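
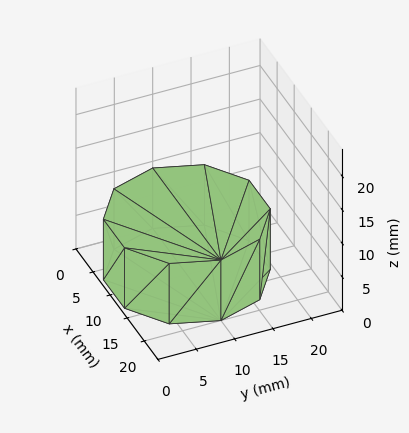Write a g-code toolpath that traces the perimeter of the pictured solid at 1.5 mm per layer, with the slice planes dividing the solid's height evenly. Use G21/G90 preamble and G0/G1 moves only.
Reading the render: the shape is a regular 10-sided prism (a cylinder approximated with 10 flat sides), circumscribed radius ≈ 10 mm, height ≈ 9 mm (dimensions read to the nearest mm from the axis ticks). For the g-code, the solid's height is divided into equal slices at the stated Δz and each level perimeter traced with G1 moves after a G0 lift.

; perimeter-only toolpath
G21 ; units = mm
G90 ; absolute positioning
G28 ; home
; layer 1
G0 Z1.5
G0 X20.0 Y10.0
G1 X18.1 Y15.9
G1 X13.1 Y19.5
G1 X6.9 Y19.5
G1 X1.9 Y15.9
G1 X0.0 Y10.0
G1 X1.9 Y4.1
G1 X6.9 Y0.5
G1 X13.1 Y0.5
G1 X18.1 Y4.1
G1 X20.0 Y10.0
; layer 2
G0 Z3.0
G0 X20.0 Y10.0
G1 X18.1 Y15.9
G1 X13.1 Y19.5
G1 X6.9 Y19.5
G1 X1.9 Y15.9
G1 X0.0 Y10.0
G1 X1.9 Y4.1
G1 X6.9 Y0.5
G1 X13.1 Y0.5
G1 X18.1 Y4.1
G1 X20.0 Y10.0
; layer 3
G0 Z4.5
G0 X20.0 Y10.0
G1 X18.1 Y15.9
G1 X13.1 Y19.5
G1 X6.9 Y19.5
G1 X1.9 Y15.9
G1 X0.0 Y10.0
G1 X1.9 Y4.1
G1 X6.9 Y0.5
G1 X13.1 Y0.5
G1 X18.1 Y4.1
G1 X20.0 Y10.0
; layer 4
G0 Z6.0
G0 X20.0 Y10.0
G1 X18.1 Y15.9
G1 X13.1 Y19.5
G1 X6.9 Y19.5
G1 X1.9 Y15.9
G1 X0.0 Y10.0
G1 X1.9 Y4.1
G1 X6.9 Y0.5
G1 X13.1 Y0.5
G1 X18.1 Y4.1
G1 X20.0 Y10.0
; layer 5
G0 Z7.5
G0 X20.0 Y10.0
G1 X18.1 Y15.9
G1 X13.1 Y19.5
G1 X6.9 Y19.5
G1 X1.9 Y15.9
G1 X0.0 Y10.0
G1 X1.9 Y4.1
G1 X6.9 Y0.5
G1 X13.1 Y0.5
G1 X18.1 Y4.1
G1 X20.0 Y10.0
; layer 6
G0 Z9.0
G0 X20.0 Y10.0
G1 X18.1 Y15.9
G1 X13.1 Y19.5
G1 X6.9 Y19.5
G1 X1.9 Y15.9
G1 X0.0 Y10.0
G1 X1.9 Y4.1
G1 X6.9 Y0.5
G1 X13.1 Y0.5
G1 X18.1 Y4.1
G1 X20.0 Y10.0
M2 ; end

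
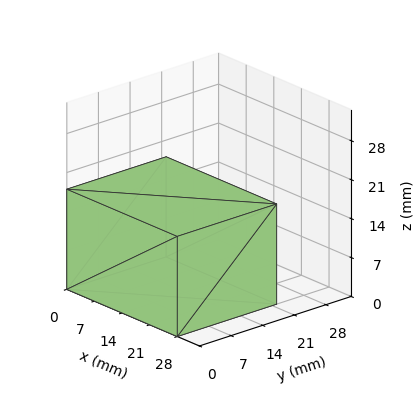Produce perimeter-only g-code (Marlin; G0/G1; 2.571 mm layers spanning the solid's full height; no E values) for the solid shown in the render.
Reading the render: the shape is a rectangular box, roughly 28 × 22 mm footprint and 18 mm tall (dimensions read to the nearest mm from the axis ticks). For the g-code, the solid's height is divided into equal slices at the stated Δz and each level perimeter traced with G1 moves after a G0 lift.

; perimeter-only toolpath
G21 ; units = mm
G90 ; absolute positioning
G28 ; home
; layer 1
G0 Z2.571
G0 X0.000 Y0.000
G1 X28.000 Y0.000
G1 X28.000 Y22.000
G1 X0.000 Y22.000
G1 X0.000 Y0.000
; layer 2
G0 Z5.143
G0 X0.000 Y0.000
G1 X28.000 Y0.000
G1 X28.000 Y22.000
G1 X0.000 Y22.000
G1 X0.000 Y0.000
; layer 3
G0 Z7.714
G0 X0.000 Y0.000
G1 X28.000 Y0.000
G1 X28.000 Y22.000
G1 X0.000 Y22.000
G1 X0.000 Y0.000
; layer 4
G0 Z10.286
G0 X0.000 Y0.000
G1 X28.000 Y0.000
G1 X28.000 Y22.000
G1 X0.000 Y22.000
G1 X0.000 Y0.000
; layer 5
G0 Z12.857
G0 X0.000 Y0.000
G1 X28.000 Y0.000
G1 X28.000 Y22.000
G1 X0.000 Y22.000
G1 X0.000 Y0.000
; layer 6
G0 Z15.429
G0 X0.000 Y0.000
G1 X28.000 Y0.000
G1 X28.000 Y22.000
G1 X0.000 Y22.000
G1 X0.000 Y0.000
; layer 7
G0 Z18.000
G0 X0.000 Y0.000
G1 X28.000 Y0.000
G1 X28.000 Y22.000
G1 X0.000 Y22.000
G1 X0.000 Y0.000
M2 ; end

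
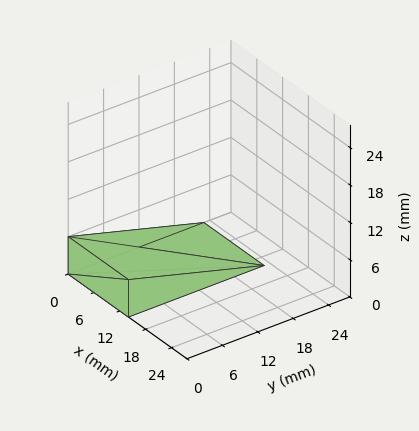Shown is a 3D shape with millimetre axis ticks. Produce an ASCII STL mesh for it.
Reading the render: the shape is a wedge (ramp): 14 × 23 mm base, rising to 6 mm along the y=0 edge and sloping linearly to z=0 at y=23 (dimensions read to the nearest mm from the axis ticks). For the STL, each face is triangulated and given an outward normal.

solid part
  facet normal 0.0000 0.0000 -1.0000
    outer loop
      vertex 14.0 23.0 0.0
      vertex 14.0 0.0 0.0
      vertex 0.0 0.0 0.0
    endloop
  endfacet
  facet normal 0.0000 0.0000 -1.0000
    outer loop
      vertex 0.0 23.0 0.0
      vertex 14.0 23.0 0.0
      vertex 0.0 0.0 0.0
    endloop
  endfacet
  facet normal 0.0000 -1.0000 0.0000
    outer loop
      vertex 0.0 0.0 0.0
      vertex 14.0 0.0 0.0
      vertex 14.0 0.0 6.0
    endloop
  endfacet
  facet normal 0.0000 -1.0000 0.0000
    outer loop
      vertex 0.0 0.0 0.0
      vertex 14.0 0.0 6.0
      vertex 0.0 0.0 6.0
    endloop
  endfacet
  facet normal 0.0000 0.2524 0.9676
    outer loop
      vertex 0.0 0.0 6.0
      vertex 14.0 0.0 6.0
      vertex 14.0 23.0 0.0
    endloop
  endfacet
  facet normal 0.0000 0.2524 0.9676
    outer loop
      vertex 0.0 0.0 6.0
      vertex 14.0 23.0 0.0
      vertex 0.0 23.0 0.0
    endloop
  endfacet
  facet normal -1.0000 0.0000 0.0000
    outer loop
      vertex 0.0 0.0 6.0
      vertex 0.0 23.0 0.0
      vertex 0.0 0.0 0.0
    endloop
  endfacet
  facet normal 1.0000 0.0000 0.0000
    outer loop
      vertex 14.0 0.0 0.0
      vertex 14.0 23.0 0.0
      vertex 14.0 0.0 6.0
    endloop
  endfacet
endsolid part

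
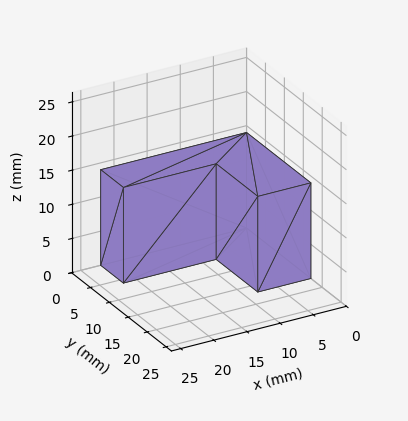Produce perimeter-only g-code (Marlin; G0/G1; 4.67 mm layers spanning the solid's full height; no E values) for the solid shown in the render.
Reading the render: the shape is an L-shaped prism: outer 22 × 17 mm, arm thicknesses ≈ 6 mm (horizontal) and 8 mm (vertical), extruded 14 mm in z (dimensions read to the nearest mm from the axis ticks). For the g-code, the solid's height is divided into equal slices at the stated Δz and each level perimeter traced with G1 moves after a G0 lift.

; perimeter-only toolpath
G21 ; units = mm
G90 ; absolute positioning
G28 ; home
; layer 1
G0 Z4.67
G0 X0.00 Y0.00
G1 X22.00 Y0.00
G1 X22.00 Y6.00
G1 X8.00 Y6.00
G1 X8.00 Y17.00
G1 X0.00 Y17.00
G1 X0.00 Y0.00
; layer 2
G0 Z9.33
G0 X0.00 Y0.00
G1 X22.00 Y0.00
G1 X22.00 Y6.00
G1 X8.00 Y6.00
G1 X8.00 Y17.00
G1 X0.00 Y17.00
G1 X0.00 Y0.00
; layer 3
G0 Z14.00
G0 X0.00 Y0.00
G1 X22.00 Y0.00
G1 X22.00 Y6.00
G1 X8.00 Y6.00
G1 X8.00 Y17.00
G1 X0.00 Y17.00
G1 X0.00 Y0.00
M2 ; end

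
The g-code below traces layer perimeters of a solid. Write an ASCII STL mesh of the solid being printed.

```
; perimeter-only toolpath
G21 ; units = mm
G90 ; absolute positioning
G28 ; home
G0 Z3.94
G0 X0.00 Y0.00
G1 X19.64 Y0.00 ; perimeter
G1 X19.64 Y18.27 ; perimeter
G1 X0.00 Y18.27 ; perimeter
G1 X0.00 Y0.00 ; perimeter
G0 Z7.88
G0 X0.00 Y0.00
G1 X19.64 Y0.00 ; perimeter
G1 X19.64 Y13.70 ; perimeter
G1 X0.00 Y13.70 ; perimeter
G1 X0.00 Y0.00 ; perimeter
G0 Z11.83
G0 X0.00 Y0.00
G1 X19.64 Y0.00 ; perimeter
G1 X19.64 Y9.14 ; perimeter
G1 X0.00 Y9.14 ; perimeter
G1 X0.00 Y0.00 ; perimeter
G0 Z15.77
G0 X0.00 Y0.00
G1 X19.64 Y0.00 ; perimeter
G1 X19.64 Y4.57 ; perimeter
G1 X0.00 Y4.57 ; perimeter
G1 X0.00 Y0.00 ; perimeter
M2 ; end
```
solid part
  facet normal 0.0000 0.0000 -1.0000
    outer loop
      vertex 19.64 22.84 0.00
      vertex 19.64 0.00 0.00
      vertex 0.00 0.00 0.00
    endloop
  endfacet
  facet normal 0.0000 0.0000 -1.0000
    outer loop
      vertex 0.00 22.84 0.00
      vertex 19.64 22.84 0.00
      vertex 0.00 0.00 0.00
    endloop
  endfacet
  facet normal 0.0000 -1.0000 0.0000
    outer loop
      vertex 0.00 0.00 0.00
      vertex 19.64 0.00 0.00
      vertex 19.64 0.00 19.71
    endloop
  endfacet
  facet normal 0.0000 -1.0000 0.0000
    outer loop
      vertex 0.00 0.00 0.00
      vertex 19.64 0.00 19.71
      vertex 0.00 0.00 19.71
    endloop
  endfacet
  facet normal 0.0000 0.6533 0.7571
    outer loop
      vertex 0.00 0.00 19.71
      vertex 19.64 0.00 19.71
      vertex 19.64 22.84 0.00
    endloop
  endfacet
  facet normal 0.0000 0.6533 0.7571
    outer loop
      vertex 0.00 0.00 19.71
      vertex 19.64 22.84 0.00
      vertex 0.00 22.84 0.00
    endloop
  endfacet
  facet normal -1.0000 0.0000 0.0000
    outer loop
      vertex 0.00 0.00 19.71
      vertex 0.00 22.84 0.00
      vertex 0.00 0.00 0.00
    endloop
  endfacet
  facet normal 1.0000 0.0000 0.0000
    outer loop
      vertex 19.64 0.00 0.00
      vertex 19.64 22.84 0.00
      vertex 19.64 0.00 19.71
    endloop
  endfacet
endsolid part

The G0 Z moves step by Δz≈3.94 mm. The G1 loops shrink linearly with z, so the solid tapers from its base footprint up to z≈19.7. Closing with a flat bottom cap and the tapered top and triangulating gives 8 facets — a wedge (ramp): 19.6 × 22.8 mm base, rising to 19.7 mm along the y=0 edge and sloping linearly to z=0 at y=22.8.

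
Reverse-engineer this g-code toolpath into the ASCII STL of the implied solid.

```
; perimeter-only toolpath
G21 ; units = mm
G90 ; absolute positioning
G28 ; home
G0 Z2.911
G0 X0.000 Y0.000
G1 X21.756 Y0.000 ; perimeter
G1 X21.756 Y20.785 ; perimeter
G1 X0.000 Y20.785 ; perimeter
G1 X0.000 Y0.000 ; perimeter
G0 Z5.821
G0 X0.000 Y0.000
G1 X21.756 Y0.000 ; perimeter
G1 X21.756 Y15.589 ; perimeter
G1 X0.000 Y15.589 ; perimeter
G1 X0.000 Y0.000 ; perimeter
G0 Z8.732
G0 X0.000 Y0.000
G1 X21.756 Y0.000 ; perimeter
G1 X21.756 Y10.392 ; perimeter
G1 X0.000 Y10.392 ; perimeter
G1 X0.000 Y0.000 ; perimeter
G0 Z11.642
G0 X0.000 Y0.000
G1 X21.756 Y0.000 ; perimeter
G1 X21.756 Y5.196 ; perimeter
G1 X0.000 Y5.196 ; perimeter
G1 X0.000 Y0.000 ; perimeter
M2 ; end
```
solid part
  facet normal 0.0000 0.0000 -1.0000
    outer loop
      vertex 21.756 25.981 0.000
      vertex 21.756 0.000 0.000
      vertex 0.000 0.000 0.000
    endloop
  endfacet
  facet normal 0.0000 0.0000 -1.0000
    outer loop
      vertex 0.000 25.981 0.000
      vertex 21.756 25.981 0.000
      vertex 0.000 0.000 0.000
    endloop
  endfacet
  facet normal 0.0000 -1.0000 0.0000
    outer loop
      vertex 0.000 0.000 0.000
      vertex 21.756 0.000 0.000
      vertex 21.756 0.000 14.553
    endloop
  endfacet
  facet normal 0.0000 -1.0000 0.0000
    outer loop
      vertex 0.000 0.000 0.000
      vertex 21.756 0.000 14.553
      vertex 0.000 0.000 14.553
    endloop
  endfacet
  facet normal 0.0000 0.4887 0.8725
    outer loop
      vertex 0.000 0.000 14.553
      vertex 21.756 0.000 14.553
      vertex 21.756 25.981 0.000
    endloop
  endfacet
  facet normal 0.0000 0.4887 0.8725
    outer loop
      vertex 0.000 0.000 14.553
      vertex 21.756 25.981 0.000
      vertex 0.000 25.981 0.000
    endloop
  endfacet
  facet normal -1.0000 0.0000 0.0000
    outer loop
      vertex 0.000 0.000 14.553
      vertex 0.000 25.981 0.000
      vertex 0.000 0.000 0.000
    endloop
  endfacet
  facet normal 1.0000 0.0000 0.0000
    outer loop
      vertex 21.756 0.000 0.000
      vertex 21.756 25.981 0.000
      vertex 21.756 0.000 14.553
    endloop
  endfacet
endsolid part

The G0 Z moves step by Δz≈2.911 mm. The G1 loops shrink linearly with z, so the solid tapers from its base footprint up to z≈14.6. Closing with a flat bottom cap and the tapered top and triangulating gives 8 facets — a wedge (ramp): 21.8 × 26 mm base, rising to 14.6 mm along the y=0 edge and sloping linearly to z=0 at y=26.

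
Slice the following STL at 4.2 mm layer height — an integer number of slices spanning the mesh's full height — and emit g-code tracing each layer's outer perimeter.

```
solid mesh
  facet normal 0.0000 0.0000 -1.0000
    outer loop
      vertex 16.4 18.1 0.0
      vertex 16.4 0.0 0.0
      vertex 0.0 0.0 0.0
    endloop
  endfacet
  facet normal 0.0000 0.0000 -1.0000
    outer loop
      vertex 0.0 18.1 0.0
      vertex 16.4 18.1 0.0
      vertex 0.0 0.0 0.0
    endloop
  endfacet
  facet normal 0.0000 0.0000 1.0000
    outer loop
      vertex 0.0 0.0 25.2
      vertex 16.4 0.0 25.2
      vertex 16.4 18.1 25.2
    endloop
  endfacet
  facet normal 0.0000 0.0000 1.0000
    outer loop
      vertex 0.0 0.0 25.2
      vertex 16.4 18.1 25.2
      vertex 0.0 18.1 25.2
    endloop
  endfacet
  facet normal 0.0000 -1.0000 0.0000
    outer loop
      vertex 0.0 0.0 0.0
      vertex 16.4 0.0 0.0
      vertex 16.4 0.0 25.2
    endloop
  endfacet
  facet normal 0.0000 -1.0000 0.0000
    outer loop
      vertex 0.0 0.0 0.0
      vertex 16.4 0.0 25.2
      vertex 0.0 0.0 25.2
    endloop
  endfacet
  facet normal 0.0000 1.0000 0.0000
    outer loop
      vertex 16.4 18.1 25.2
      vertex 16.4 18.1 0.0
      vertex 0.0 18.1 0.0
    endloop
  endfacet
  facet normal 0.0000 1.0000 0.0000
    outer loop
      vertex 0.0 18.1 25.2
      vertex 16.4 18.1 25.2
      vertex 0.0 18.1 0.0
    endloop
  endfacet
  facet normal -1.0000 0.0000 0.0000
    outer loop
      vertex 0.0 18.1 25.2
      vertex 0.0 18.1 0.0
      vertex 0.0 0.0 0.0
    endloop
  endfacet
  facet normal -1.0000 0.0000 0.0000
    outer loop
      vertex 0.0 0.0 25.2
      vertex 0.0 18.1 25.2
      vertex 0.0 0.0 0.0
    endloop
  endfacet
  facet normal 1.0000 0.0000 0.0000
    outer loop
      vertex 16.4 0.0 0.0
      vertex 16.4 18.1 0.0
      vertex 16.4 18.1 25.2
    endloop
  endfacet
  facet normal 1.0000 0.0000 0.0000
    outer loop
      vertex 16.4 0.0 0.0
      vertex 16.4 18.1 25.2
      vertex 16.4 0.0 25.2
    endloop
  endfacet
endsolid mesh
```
; perimeter-only toolpath
G21 ; units = mm
G90 ; absolute positioning
G28 ; home
; layer 1
G0 Z4.2
G0 X0.0 Y0.0
G1 X16.4 Y0.0
G1 X16.4 Y18.1
G1 X0.0 Y18.1
G1 X0.0 Y0.0
; layer 2
G0 Z8.4
G0 X0.0 Y0.0
G1 X16.4 Y0.0
G1 X16.4 Y18.1
G1 X0.0 Y18.1
G1 X0.0 Y0.0
; layer 3
G0 Z12.6
G0 X0.0 Y0.0
G1 X16.4 Y0.0
G1 X16.4 Y18.1
G1 X0.0 Y18.1
G1 X0.0 Y0.0
; layer 4
G0 Z16.8
G0 X0.0 Y0.0
G1 X16.4 Y0.0
G1 X16.4 Y18.1
G1 X0.0 Y18.1
G1 X0.0 Y0.0
; layer 5
G0 Z21.0
G0 X0.0 Y0.0
G1 X16.4 Y0.0
G1 X16.4 Y18.1
G1 X0.0 Y18.1
G1 X0.0 Y0.0
; layer 6
G0 Z25.2
G0 X0.0 Y0.0
G1 X16.4 Y0.0
G1 X16.4 Y18.1
G1 X0.0 Y18.1
G1 X0.0 Y0.0
M2 ; end

The solid is a rectangular box, roughly 16.4 × 18.1 mm footprint and 25.2 mm tall. Slicing at Δz = 4.2 mm — 6 equal slices spanning the solid's height, so layer i sits at z = i·h/6 — gives 6 non-empty perimeters. Each is a 4-segment closed polygon; G0 lifts to the layer z and rapids to the start vertex, then G1 traces the edges.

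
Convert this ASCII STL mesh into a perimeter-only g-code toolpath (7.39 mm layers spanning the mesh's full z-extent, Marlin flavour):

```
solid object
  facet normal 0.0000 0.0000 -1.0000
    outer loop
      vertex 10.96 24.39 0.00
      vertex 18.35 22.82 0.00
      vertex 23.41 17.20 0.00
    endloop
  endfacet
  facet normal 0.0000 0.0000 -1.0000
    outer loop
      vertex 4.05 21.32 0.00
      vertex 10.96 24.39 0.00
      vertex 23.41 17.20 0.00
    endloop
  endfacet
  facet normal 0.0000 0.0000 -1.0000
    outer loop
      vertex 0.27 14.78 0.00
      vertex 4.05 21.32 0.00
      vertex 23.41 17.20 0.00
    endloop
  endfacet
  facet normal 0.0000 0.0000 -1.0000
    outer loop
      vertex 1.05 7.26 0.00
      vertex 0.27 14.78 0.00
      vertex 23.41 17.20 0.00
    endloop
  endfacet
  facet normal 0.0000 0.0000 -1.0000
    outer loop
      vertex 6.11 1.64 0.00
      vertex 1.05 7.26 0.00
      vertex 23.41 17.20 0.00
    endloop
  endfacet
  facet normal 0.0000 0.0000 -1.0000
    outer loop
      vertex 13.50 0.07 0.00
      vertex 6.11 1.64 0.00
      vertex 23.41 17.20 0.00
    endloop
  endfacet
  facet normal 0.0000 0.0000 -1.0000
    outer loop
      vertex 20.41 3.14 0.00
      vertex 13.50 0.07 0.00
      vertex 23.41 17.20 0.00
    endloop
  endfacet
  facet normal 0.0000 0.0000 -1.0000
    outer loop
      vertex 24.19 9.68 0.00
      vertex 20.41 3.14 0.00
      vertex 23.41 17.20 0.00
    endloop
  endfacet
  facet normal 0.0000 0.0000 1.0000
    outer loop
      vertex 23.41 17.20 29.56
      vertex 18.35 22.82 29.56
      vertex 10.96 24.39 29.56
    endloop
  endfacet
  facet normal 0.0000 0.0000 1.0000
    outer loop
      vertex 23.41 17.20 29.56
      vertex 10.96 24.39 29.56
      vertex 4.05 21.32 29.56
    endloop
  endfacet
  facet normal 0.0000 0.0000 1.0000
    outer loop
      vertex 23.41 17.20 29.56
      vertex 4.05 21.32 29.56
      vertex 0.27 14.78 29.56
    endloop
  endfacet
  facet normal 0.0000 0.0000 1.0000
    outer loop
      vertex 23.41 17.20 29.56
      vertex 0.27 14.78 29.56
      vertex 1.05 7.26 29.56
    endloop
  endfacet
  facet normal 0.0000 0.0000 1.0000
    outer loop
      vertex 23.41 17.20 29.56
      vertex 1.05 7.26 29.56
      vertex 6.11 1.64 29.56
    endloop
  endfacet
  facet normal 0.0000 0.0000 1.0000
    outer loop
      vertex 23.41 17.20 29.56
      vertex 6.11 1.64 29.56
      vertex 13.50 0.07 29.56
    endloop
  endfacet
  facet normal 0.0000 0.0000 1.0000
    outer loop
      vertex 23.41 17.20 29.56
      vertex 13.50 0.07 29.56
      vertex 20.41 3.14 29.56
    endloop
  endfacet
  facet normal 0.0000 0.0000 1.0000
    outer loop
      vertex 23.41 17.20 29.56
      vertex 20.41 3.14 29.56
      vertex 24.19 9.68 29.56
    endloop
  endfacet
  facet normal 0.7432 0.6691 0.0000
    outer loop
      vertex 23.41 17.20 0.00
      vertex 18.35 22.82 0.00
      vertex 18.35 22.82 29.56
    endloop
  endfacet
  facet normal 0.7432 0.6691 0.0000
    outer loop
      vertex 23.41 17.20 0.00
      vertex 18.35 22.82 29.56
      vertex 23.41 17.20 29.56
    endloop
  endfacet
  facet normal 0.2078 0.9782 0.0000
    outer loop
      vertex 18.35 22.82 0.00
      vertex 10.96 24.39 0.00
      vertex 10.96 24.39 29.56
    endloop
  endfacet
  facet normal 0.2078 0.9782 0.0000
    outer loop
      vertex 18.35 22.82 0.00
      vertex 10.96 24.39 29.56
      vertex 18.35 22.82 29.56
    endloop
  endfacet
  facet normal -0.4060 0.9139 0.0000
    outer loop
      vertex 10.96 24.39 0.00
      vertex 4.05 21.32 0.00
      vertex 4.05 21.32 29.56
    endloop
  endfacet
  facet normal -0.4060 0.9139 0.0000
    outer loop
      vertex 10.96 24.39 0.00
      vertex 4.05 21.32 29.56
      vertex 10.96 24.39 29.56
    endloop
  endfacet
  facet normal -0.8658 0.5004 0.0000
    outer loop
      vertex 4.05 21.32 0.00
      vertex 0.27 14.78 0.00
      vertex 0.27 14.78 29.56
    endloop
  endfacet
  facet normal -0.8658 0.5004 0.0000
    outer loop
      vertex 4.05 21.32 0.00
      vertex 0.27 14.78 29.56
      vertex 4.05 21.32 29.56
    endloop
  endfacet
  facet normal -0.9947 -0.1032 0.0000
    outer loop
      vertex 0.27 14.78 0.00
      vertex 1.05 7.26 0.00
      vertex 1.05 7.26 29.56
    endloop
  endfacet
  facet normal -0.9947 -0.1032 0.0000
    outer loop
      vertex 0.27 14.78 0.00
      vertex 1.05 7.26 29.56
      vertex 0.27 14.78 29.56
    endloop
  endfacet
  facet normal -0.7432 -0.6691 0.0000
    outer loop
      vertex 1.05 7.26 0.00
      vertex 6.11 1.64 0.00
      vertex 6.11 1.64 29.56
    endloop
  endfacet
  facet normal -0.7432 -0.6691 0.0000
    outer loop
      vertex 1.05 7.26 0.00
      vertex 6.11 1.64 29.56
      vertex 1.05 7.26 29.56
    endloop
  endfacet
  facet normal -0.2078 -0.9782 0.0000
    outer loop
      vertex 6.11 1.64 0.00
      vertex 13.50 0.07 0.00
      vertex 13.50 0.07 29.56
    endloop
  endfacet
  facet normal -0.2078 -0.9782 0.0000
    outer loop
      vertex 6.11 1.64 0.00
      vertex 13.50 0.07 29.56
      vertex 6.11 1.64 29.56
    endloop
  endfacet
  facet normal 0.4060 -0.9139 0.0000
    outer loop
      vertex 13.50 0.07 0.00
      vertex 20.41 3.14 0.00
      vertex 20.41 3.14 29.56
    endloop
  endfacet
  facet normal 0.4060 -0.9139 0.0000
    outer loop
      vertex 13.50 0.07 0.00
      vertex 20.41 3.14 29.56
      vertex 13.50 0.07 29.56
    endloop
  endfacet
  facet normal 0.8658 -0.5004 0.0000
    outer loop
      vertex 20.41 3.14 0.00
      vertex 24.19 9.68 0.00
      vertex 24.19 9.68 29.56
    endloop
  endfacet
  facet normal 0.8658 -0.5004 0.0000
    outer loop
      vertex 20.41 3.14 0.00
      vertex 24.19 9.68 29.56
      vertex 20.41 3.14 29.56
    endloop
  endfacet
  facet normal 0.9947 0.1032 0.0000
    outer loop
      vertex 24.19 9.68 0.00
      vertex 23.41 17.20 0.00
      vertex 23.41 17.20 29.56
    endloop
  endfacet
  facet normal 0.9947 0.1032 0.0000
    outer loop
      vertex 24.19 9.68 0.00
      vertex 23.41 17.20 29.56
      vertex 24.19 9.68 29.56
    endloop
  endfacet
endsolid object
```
; perimeter-only toolpath
G21 ; units = mm
G90 ; absolute positioning
G28 ; home
; layer 1
G0 Z7.39
G0 X23.41 Y17.20
G1 X18.35 Y22.82
G1 X10.96 Y24.39
G1 X4.05 Y21.32
G1 X0.27 Y14.78
G1 X1.05 Y7.26
G1 X6.11 Y1.64
G1 X13.50 Y0.07
G1 X20.41 Y3.14
G1 X24.19 Y9.68
G1 X23.41 Y17.20
; layer 2
G0 Z14.78
G0 X23.41 Y17.20
G1 X18.35 Y22.82
G1 X10.96 Y24.39
G1 X4.05 Y21.32
G1 X0.27 Y14.78
G1 X1.05 Y7.26
G1 X6.11 Y1.64
G1 X13.50 Y0.07
G1 X20.41 Y3.14
G1 X24.19 Y9.68
G1 X23.41 Y17.20
; layer 3
G0 Z22.17
G0 X23.41 Y17.20
G1 X18.35 Y22.82
G1 X10.96 Y24.39
G1 X4.05 Y21.32
G1 X0.27 Y14.78
G1 X1.05 Y7.26
G1 X6.11 Y1.64
G1 X13.50 Y0.07
G1 X20.41 Y3.14
G1 X24.19 Y9.68
G1 X23.41 Y17.20
; layer 4
G0 Z29.56
G0 X23.41 Y17.20
G1 X18.35 Y22.82
G1 X10.96 Y24.39
G1 X4.05 Y21.32
G1 X0.27 Y14.78
G1 X1.05 Y7.26
G1 X6.11 Y1.64
G1 X13.50 Y0.07
G1 X20.41 Y3.14
G1 X24.19 Y9.68
G1 X23.41 Y17.20
M2 ; end

The solid is a regular 10-sided prism (a cylinder approximated with 10 flat sides), circumscribed radius ≈ 12.2 mm, height ≈ 29.6 mm. Slicing at Δz = 7.39 mm — 4 equal slices spanning the solid's height, so layer i sits at z = i·h/4 — gives 4 non-empty perimeters. Each is a 10-segment closed polygon; G0 lifts to the layer z and rapids to the start vertex, then G1 traces the edges.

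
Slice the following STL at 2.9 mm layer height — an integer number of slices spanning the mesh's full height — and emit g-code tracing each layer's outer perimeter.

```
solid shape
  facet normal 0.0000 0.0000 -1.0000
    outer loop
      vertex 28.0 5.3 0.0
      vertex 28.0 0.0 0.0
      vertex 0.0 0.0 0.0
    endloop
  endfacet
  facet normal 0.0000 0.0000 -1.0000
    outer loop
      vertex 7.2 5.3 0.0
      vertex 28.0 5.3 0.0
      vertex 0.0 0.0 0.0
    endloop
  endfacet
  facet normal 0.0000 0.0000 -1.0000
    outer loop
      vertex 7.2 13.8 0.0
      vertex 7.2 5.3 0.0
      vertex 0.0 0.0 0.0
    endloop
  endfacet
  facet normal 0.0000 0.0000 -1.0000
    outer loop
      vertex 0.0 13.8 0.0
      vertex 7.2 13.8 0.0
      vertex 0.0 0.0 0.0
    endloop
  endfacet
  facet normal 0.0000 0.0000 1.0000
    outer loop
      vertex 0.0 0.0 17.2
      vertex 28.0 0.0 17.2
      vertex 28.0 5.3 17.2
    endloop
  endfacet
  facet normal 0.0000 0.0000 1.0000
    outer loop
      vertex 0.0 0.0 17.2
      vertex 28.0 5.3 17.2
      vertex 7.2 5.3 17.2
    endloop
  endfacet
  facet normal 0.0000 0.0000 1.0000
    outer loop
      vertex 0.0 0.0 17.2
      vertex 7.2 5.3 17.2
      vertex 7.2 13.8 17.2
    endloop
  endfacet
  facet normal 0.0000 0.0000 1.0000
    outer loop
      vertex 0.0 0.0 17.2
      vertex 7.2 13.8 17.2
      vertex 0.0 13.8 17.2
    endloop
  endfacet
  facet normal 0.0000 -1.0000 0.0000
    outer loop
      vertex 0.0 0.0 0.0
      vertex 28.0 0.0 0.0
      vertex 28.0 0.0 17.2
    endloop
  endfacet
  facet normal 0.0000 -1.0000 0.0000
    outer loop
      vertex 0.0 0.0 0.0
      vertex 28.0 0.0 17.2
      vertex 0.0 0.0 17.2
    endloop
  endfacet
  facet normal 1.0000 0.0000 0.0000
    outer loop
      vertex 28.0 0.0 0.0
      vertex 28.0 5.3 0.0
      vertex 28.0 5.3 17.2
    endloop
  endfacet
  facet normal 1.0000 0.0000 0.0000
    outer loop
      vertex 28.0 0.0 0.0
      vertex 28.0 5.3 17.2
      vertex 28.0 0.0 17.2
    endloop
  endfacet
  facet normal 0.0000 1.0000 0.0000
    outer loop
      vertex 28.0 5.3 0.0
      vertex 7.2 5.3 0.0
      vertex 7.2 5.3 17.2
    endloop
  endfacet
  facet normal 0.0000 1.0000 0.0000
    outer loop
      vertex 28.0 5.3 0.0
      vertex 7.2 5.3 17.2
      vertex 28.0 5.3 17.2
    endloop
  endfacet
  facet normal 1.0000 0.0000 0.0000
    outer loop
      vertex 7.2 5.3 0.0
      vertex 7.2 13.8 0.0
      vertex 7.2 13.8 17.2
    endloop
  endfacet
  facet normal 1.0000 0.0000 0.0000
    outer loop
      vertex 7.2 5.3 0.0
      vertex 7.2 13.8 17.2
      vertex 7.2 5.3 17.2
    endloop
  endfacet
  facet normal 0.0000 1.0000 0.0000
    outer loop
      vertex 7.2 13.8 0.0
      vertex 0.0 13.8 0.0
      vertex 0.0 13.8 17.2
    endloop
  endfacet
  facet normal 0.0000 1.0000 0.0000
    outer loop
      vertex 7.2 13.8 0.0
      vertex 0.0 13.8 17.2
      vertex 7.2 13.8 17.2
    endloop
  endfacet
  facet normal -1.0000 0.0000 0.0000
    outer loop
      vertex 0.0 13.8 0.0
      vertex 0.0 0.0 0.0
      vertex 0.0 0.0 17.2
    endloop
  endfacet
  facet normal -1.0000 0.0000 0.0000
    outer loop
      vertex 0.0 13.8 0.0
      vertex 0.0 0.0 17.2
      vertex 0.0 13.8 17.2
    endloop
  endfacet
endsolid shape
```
; perimeter-only toolpath
G21 ; units = mm
G90 ; absolute positioning
G28 ; home
; layer 1
G0 Z2.9
G0 X0.0 Y0.0
G1 X28.0 Y0.0
G1 X28.0 Y5.3
G1 X7.2 Y5.3
G1 X7.2 Y13.8
G1 X0.0 Y13.8
G1 X0.0 Y0.0
; layer 2
G0 Z5.7
G0 X0.0 Y0.0
G1 X28.0 Y0.0
G1 X28.0 Y5.3
G1 X7.2 Y5.3
G1 X7.2 Y13.8
G1 X0.0 Y13.8
G1 X0.0 Y0.0
; layer 3
G0 Z8.6
G0 X0.0 Y0.0
G1 X28.0 Y0.0
G1 X28.0 Y5.3
G1 X7.2 Y5.3
G1 X7.2 Y13.8
G1 X0.0 Y13.8
G1 X0.0 Y0.0
; layer 4
G0 Z11.5
G0 X0.0 Y0.0
G1 X28.0 Y0.0
G1 X28.0 Y5.3
G1 X7.2 Y5.3
G1 X7.2 Y13.8
G1 X0.0 Y13.8
G1 X0.0 Y0.0
; layer 5
G0 Z14.3
G0 X0.0 Y0.0
G1 X28.0 Y0.0
G1 X28.0 Y5.3
G1 X7.2 Y5.3
G1 X7.2 Y13.8
G1 X0.0 Y13.8
G1 X0.0 Y0.0
; layer 6
G0 Z17.2
G0 X0.0 Y0.0
G1 X28.0 Y0.0
G1 X28.0 Y5.3
G1 X7.2 Y5.3
G1 X7.2 Y13.8
G1 X0.0 Y13.8
G1 X0.0 Y0.0
M2 ; end

The solid is an L-shaped prism: outer 28 × 13.8 mm, arm thicknesses ≈ 5.3 mm (horizontal) and 7.2 mm (vertical), extruded 17.2 mm in z. Slicing at Δz = 2.9 mm — 6 equal slices spanning the solid's height, so layer i sits at z = i·h/6 — gives 6 non-empty perimeters. Each is a 6-segment closed polygon; G0 lifts to the layer z and rapids to the start vertex, then G1 traces the edges.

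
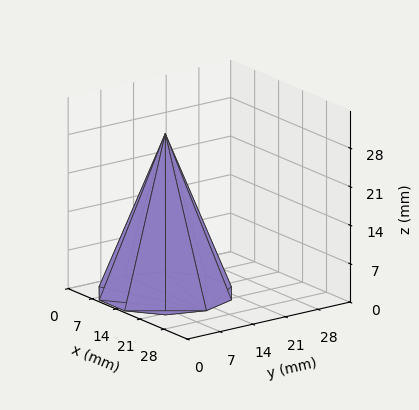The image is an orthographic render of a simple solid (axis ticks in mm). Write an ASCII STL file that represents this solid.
Reading the render: the shape is a regular 10-sided pyramid, base circumscribed radius ≈ 12 mm, apex at z ≈ 29 mm (dimensions read to the nearest mm from the axis ticks). For the STL, each face is triangulated and given an outward normal.

solid part
  facet normal 0.0000 0.0000 -1.0000
    outer loop
      vertex 15.708 23.413 0.000
      vertex 21.708 19.053 0.000
      vertex 24.000 12.000 0.000
    endloop
  endfacet
  facet normal 0.0000 0.0000 -1.0000
    outer loop
      vertex 8.292 23.413 0.000
      vertex 15.708 23.413 0.000
      vertex 24.000 12.000 0.000
    endloop
  endfacet
  facet normal 0.0000 0.0000 -1.0000
    outer loop
      vertex 2.292 19.053 0.000
      vertex 8.292 23.413 0.000
      vertex 24.000 12.000 0.000
    endloop
  endfacet
  facet normal 0.0000 0.0000 -1.0000
    outer loop
      vertex 0.000 12.000 0.000
      vertex 2.292 19.053 0.000
      vertex 24.000 12.000 0.000
    endloop
  endfacet
  facet normal 0.0000 0.0000 -1.0000
    outer loop
      vertex 2.292 4.947 0.000
      vertex 0.000 12.000 0.000
      vertex 24.000 12.000 0.000
    endloop
  endfacet
  facet normal 0.0000 0.0000 -1.0000
    outer loop
      vertex 8.292 0.587 0.000
      vertex 2.292 4.947 0.000
      vertex 24.000 12.000 0.000
    endloop
  endfacet
  facet normal 0.0000 0.0000 -1.0000
    outer loop
      vertex 15.708 0.587 0.000
      vertex 8.292 0.587 0.000
      vertex 24.000 12.000 0.000
    endloop
  endfacet
  facet normal 0.0000 0.0000 -1.0000
    outer loop
      vertex 21.708 4.947 0.000
      vertex 15.708 0.587 0.000
      vertex 24.000 12.000 0.000
    endloop
  endfacet
  facet normal 0.8850 0.2876 0.3662
    outer loop
      vertex 24.000 12.000 0.000
      vertex 21.708 19.053 0.000
      vertex 12.000 12.000 29.000
    endloop
  endfacet
  facet normal 0.5470 0.7528 0.3662
    outer loop
      vertex 21.708 19.053 0.000
      vertex 15.708 23.413 0.000
      vertex 12.000 12.000 29.000
    endloop
  endfacet
  facet normal 0.0000 0.9305 0.3662
    outer loop
      vertex 15.708 23.413 0.000
      vertex 8.292 23.413 0.000
      vertex 12.000 12.000 29.000
    endloop
  endfacet
  facet normal -0.5470 0.7528 0.3662
    outer loop
      vertex 8.292 23.413 0.000
      vertex 2.292 19.053 0.000
      vertex 12.000 12.000 29.000
    endloop
  endfacet
  facet normal -0.8850 0.2876 0.3662
    outer loop
      vertex 2.292 19.053 0.000
      vertex 0.000 12.000 0.000
      vertex 12.000 12.000 29.000
    endloop
  endfacet
  facet normal -0.8850 -0.2876 0.3662
    outer loop
      vertex 0.000 12.000 0.000
      vertex 2.292 4.947 0.000
      vertex 12.000 12.000 29.000
    endloop
  endfacet
  facet normal -0.5470 -0.7528 0.3662
    outer loop
      vertex 2.292 4.947 0.000
      vertex 8.292 0.587 0.000
      vertex 12.000 12.000 29.000
    endloop
  endfacet
  facet normal 0.0000 -0.9305 0.3662
    outer loop
      vertex 8.292 0.587 0.000
      vertex 15.708 0.587 0.000
      vertex 12.000 12.000 29.000
    endloop
  endfacet
  facet normal 0.5470 -0.7528 0.3662
    outer loop
      vertex 15.708 0.587 0.000
      vertex 21.708 4.947 0.000
      vertex 12.000 12.000 29.000
    endloop
  endfacet
  facet normal 0.8850 -0.2876 0.3662
    outer loop
      vertex 21.708 4.947 0.000
      vertex 24.000 12.000 0.000
      vertex 12.000 12.000 29.000
    endloop
  endfacet
endsolid part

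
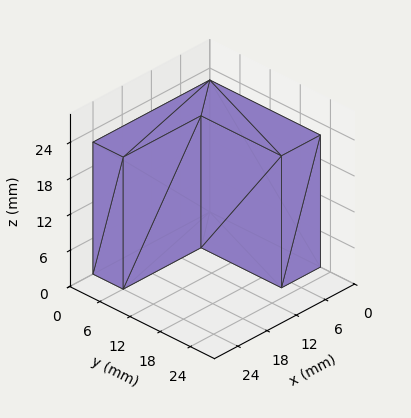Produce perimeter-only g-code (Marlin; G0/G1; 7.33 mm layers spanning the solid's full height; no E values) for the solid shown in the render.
Reading the render: the shape is an L-shaped prism: outer 24 × 22 mm, arm thicknesses ≈ 6 mm (horizontal) and 8 mm (vertical), extruded 22 mm in z (dimensions read to the nearest mm from the axis ticks). For the g-code, the solid's height is divided into equal slices at the stated Δz and each level perimeter traced with G1 moves after a G0 lift.

; perimeter-only toolpath
G21 ; units = mm
G90 ; absolute positioning
G28 ; home
; layer 1
G0 Z7.33
G0 X0.00 Y0.00
G1 X24.00 Y0.00
G1 X24.00 Y6.00
G1 X8.00 Y6.00
G1 X8.00 Y22.00
G1 X0.00 Y22.00
G1 X0.00 Y0.00
; layer 2
G0 Z14.67
G0 X0.00 Y0.00
G1 X24.00 Y0.00
G1 X24.00 Y6.00
G1 X8.00 Y6.00
G1 X8.00 Y22.00
G1 X0.00 Y22.00
G1 X0.00 Y0.00
; layer 3
G0 Z22.00
G0 X0.00 Y0.00
G1 X24.00 Y0.00
G1 X24.00 Y6.00
G1 X8.00 Y6.00
G1 X8.00 Y22.00
G1 X0.00 Y22.00
G1 X0.00 Y0.00
M2 ; end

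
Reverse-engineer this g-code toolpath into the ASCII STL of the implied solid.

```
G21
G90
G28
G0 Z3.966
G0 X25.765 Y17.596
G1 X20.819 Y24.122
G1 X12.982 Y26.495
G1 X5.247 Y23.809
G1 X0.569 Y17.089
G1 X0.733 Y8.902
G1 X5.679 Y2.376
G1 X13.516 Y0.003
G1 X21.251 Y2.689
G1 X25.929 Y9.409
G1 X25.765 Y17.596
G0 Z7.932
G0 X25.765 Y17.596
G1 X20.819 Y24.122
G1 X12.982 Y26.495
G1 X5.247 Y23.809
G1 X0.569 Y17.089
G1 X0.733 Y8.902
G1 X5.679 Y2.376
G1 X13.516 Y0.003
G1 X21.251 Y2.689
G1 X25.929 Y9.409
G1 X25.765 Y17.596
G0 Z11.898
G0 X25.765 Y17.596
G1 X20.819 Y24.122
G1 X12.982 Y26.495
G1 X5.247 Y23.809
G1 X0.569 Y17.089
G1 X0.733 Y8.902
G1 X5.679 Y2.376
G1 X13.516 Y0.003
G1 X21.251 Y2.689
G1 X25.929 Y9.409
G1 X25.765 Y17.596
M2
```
solid part
  facet normal 0.0000 0.0000 -1.0000
    outer loop
      vertex 12.982 26.495 0.000
      vertex 20.819 24.122 0.000
      vertex 25.765 17.596 0.000
    endloop
  endfacet
  facet normal 0.0000 0.0000 -1.0000
    outer loop
      vertex 5.247 23.809 0.000
      vertex 12.982 26.495 0.000
      vertex 25.765 17.596 0.000
    endloop
  endfacet
  facet normal 0.0000 0.0000 -1.0000
    outer loop
      vertex 0.569 17.089 0.000
      vertex 5.247 23.809 0.000
      vertex 25.765 17.596 0.000
    endloop
  endfacet
  facet normal 0.0000 0.0000 -1.0000
    outer loop
      vertex 0.733 8.902 0.000
      vertex 0.569 17.089 0.000
      vertex 25.765 17.596 0.000
    endloop
  endfacet
  facet normal 0.0000 0.0000 -1.0000
    outer loop
      vertex 5.679 2.376 0.000
      vertex 0.733 8.902 0.000
      vertex 25.765 17.596 0.000
    endloop
  endfacet
  facet normal 0.0000 0.0000 -1.0000
    outer loop
      vertex 13.516 0.003 0.000
      vertex 5.679 2.376 0.000
      vertex 25.765 17.596 0.000
    endloop
  endfacet
  facet normal 0.0000 0.0000 -1.0000
    outer loop
      vertex 21.251 2.689 0.000
      vertex 13.516 0.003 0.000
      vertex 25.765 17.596 0.000
    endloop
  endfacet
  facet normal 0.0000 0.0000 -1.0000
    outer loop
      vertex 25.929 9.409 0.000
      vertex 21.251 2.689 0.000
      vertex 25.765 17.596 0.000
    endloop
  endfacet
  facet normal 0.0000 0.0000 1.0000
    outer loop
      vertex 25.765 17.596 11.898
      vertex 20.819 24.122 11.898
      vertex 12.982 26.495 11.898
    endloop
  endfacet
  facet normal 0.0000 0.0000 1.0000
    outer loop
      vertex 25.765 17.596 11.898
      vertex 12.982 26.495 11.898
      vertex 5.247 23.809 11.898
    endloop
  endfacet
  facet normal 0.0000 0.0000 1.0000
    outer loop
      vertex 25.765 17.596 11.898
      vertex 5.247 23.809 11.898
      vertex 0.569 17.089 11.898
    endloop
  endfacet
  facet normal 0.0000 0.0000 1.0000
    outer loop
      vertex 25.765 17.596 11.898
      vertex 0.569 17.089 11.898
      vertex 0.733 8.902 11.898
    endloop
  endfacet
  facet normal 0.0000 0.0000 1.0000
    outer loop
      vertex 25.765 17.596 11.898
      vertex 0.733 8.902 11.898
      vertex 5.679 2.376 11.898
    endloop
  endfacet
  facet normal 0.0000 0.0000 1.0000
    outer loop
      vertex 25.765 17.596 11.898
      vertex 5.679 2.376 11.898
      vertex 13.516 0.003 11.898
    endloop
  endfacet
  facet normal 0.0000 0.0000 1.0000
    outer loop
      vertex 25.765 17.596 11.898
      vertex 13.516 0.003 11.898
      vertex 21.251 2.689 11.898
    endloop
  endfacet
  facet normal 0.0000 0.0000 1.0000
    outer loop
      vertex 25.765 17.596 11.898
      vertex 21.251 2.689 11.898
      vertex 25.929 9.409 11.898
    endloop
  endfacet
  facet normal 0.7970 0.6040 0.0000
    outer loop
      vertex 25.765 17.596 0.000
      vertex 20.819 24.122 0.000
      vertex 20.819 24.122 11.898
    endloop
  endfacet
  facet normal 0.7970 0.6040 0.0000
    outer loop
      vertex 25.765 17.596 0.000
      vertex 20.819 24.122 11.898
      vertex 25.765 17.596 11.898
    endloop
  endfacet
  facet normal 0.2898 0.9571 0.0000
    outer loop
      vertex 20.819 24.122 0.000
      vertex 12.982 26.495 0.000
      vertex 12.982 26.495 11.898
    endloop
  endfacet
  facet normal 0.2898 0.9571 0.0000
    outer loop
      vertex 20.819 24.122 0.000
      vertex 12.982 26.495 11.898
      vertex 20.819 24.122 11.898
    endloop
  endfacet
  facet normal -0.3280 0.9447 0.0000
    outer loop
      vertex 12.982 26.495 0.000
      vertex 5.247 23.809 0.000
      vertex 5.247 23.809 11.898
    endloop
  endfacet
  facet normal -0.3280 0.9447 0.0000
    outer loop
      vertex 12.982 26.495 0.000
      vertex 5.247 23.809 11.898
      vertex 12.982 26.495 11.898
    endloop
  endfacet
  facet normal -0.8207 0.5713 0.0000
    outer loop
      vertex 5.247 23.809 0.000
      vertex 0.569 17.089 0.000
      vertex 0.569 17.089 11.898
    endloop
  endfacet
  facet normal -0.8207 0.5713 0.0000
    outer loop
      vertex 5.247 23.809 0.000
      vertex 0.569 17.089 11.898
      vertex 5.247 23.809 11.898
    endloop
  endfacet
  facet normal -0.9998 -0.0200 0.0000
    outer loop
      vertex 0.569 17.089 0.000
      vertex 0.733 8.902 0.000
      vertex 0.733 8.902 11.898
    endloop
  endfacet
  facet normal -0.9998 -0.0200 0.0000
    outer loop
      vertex 0.569 17.089 0.000
      vertex 0.733 8.902 11.898
      vertex 0.569 17.089 11.898
    endloop
  endfacet
  facet normal -0.7970 -0.6040 0.0000
    outer loop
      vertex 0.733 8.902 0.000
      vertex 5.679 2.376 0.000
      vertex 5.679 2.376 11.898
    endloop
  endfacet
  facet normal -0.7970 -0.6040 0.0000
    outer loop
      vertex 0.733 8.902 0.000
      vertex 5.679 2.376 11.898
      vertex 0.733 8.902 11.898
    endloop
  endfacet
  facet normal -0.2898 -0.9571 0.0000
    outer loop
      vertex 5.679 2.376 0.000
      vertex 13.516 0.003 0.000
      vertex 13.516 0.003 11.898
    endloop
  endfacet
  facet normal -0.2898 -0.9571 0.0000
    outer loop
      vertex 5.679 2.376 0.000
      vertex 13.516 0.003 11.898
      vertex 5.679 2.376 11.898
    endloop
  endfacet
  facet normal 0.3280 -0.9447 0.0000
    outer loop
      vertex 13.516 0.003 0.000
      vertex 21.251 2.689 0.000
      vertex 21.251 2.689 11.898
    endloop
  endfacet
  facet normal 0.3280 -0.9447 0.0000
    outer loop
      vertex 13.516 0.003 0.000
      vertex 21.251 2.689 11.898
      vertex 13.516 0.003 11.898
    endloop
  endfacet
  facet normal 0.8207 -0.5713 0.0000
    outer loop
      vertex 21.251 2.689 0.000
      vertex 25.929 9.409 0.000
      vertex 25.929 9.409 11.898
    endloop
  endfacet
  facet normal 0.8207 -0.5713 0.0000
    outer loop
      vertex 21.251 2.689 0.000
      vertex 25.929 9.409 11.898
      vertex 21.251 2.689 11.898
    endloop
  endfacet
  facet normal 0.9998 0.0200 0.0000
    outer loop
      vertex 25.929 9.409 0.000
      vertex 25.765 17.596 0.000
      vertex 25.765 17.596 11.898
    endloop
  endfacet
  facet normal 0.9998 0.0200 0.0000
    outer loop
      vertex 25.929 9.409 0.000
      vertex 25.765 17.596 11.898
      vertex 25.929 9.409 11.898
    endloop
  endfacet
endsolid part

The G0 Z moves step by Δz≈3.966 mm. Every layer's G1 loop is the same polygon, so the solid is a straight extrusion of it from z=0 to z≈11.9. Closing with flat bottom and top caps and triangulating gives 36 facets — a regular 10-sided prism (a cylinder approximated with 10 flat sides), circumscribed radius ≈ 13.2 mm, height ≈ 11.9 mm.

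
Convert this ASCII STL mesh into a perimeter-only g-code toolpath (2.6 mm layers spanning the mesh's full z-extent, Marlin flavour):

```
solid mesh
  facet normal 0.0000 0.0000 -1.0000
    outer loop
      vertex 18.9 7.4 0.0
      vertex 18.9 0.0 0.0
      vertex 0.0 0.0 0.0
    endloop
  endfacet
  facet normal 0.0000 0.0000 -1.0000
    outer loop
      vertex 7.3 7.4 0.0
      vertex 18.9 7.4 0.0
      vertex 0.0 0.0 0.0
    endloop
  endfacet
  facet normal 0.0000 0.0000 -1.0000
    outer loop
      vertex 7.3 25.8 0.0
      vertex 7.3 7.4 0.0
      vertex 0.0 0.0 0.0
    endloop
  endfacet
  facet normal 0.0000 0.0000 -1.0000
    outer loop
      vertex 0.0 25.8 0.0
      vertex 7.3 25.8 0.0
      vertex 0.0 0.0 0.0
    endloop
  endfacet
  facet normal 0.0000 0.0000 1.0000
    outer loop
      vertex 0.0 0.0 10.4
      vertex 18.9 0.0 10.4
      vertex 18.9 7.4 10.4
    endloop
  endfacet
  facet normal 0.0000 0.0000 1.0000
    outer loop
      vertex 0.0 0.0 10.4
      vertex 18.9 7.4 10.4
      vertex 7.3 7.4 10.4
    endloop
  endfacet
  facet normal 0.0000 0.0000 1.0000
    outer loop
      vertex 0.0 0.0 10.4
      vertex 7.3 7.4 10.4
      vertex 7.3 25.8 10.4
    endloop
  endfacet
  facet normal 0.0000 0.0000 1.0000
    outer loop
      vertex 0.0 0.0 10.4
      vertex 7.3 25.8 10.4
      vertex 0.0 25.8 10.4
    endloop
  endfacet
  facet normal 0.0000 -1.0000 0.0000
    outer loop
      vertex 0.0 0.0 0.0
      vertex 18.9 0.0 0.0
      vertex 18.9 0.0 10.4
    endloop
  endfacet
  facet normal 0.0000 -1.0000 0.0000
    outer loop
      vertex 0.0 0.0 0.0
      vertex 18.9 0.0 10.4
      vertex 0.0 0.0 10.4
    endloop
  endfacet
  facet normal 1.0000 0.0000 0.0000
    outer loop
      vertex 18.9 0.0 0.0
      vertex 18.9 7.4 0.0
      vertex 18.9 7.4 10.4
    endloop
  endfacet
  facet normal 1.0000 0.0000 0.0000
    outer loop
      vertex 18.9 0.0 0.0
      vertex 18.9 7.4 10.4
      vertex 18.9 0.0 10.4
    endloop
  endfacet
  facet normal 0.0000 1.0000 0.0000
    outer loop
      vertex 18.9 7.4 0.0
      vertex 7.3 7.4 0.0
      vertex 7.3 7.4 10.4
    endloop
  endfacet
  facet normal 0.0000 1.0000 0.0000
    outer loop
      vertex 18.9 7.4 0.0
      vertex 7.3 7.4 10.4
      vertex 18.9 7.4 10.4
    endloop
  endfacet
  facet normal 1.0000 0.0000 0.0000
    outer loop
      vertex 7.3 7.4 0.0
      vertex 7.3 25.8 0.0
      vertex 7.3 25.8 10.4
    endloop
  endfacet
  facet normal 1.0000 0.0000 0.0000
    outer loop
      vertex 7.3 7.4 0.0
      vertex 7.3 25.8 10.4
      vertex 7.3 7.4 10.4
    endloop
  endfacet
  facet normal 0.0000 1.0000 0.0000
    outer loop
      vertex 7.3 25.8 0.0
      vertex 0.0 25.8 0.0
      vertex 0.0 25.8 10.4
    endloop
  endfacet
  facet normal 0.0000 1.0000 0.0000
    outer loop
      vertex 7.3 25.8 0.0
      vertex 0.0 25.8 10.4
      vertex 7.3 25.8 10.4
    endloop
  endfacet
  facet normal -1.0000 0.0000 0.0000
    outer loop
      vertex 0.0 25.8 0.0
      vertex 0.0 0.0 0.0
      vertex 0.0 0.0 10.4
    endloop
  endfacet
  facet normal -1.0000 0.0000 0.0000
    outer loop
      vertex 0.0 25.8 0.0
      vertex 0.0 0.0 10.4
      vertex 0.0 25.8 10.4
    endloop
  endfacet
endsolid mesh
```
; perimeter-only toolpath
G21 ; units = mm
G90 ; absolute positioning
G28 ; home
; layer 1
G0 Z2.6
G0 X0.0 Y0.0
G1 X18.9 Y0.0
G1 X18.9 Y7.4
G1 X7.3 Y7.4
G1 X7.3 Y25.8
G1 X0.0 Y25.8
G1 X0.0 Y0.0
; layer 2
G0 Z5.2
G0 X0.0 Y0.0
G1 X18.9 Y0.0
G1 X18.9 Y7.4
G1 X7.3 Y7.4
G1 X7.3 Y25.8
G1 X0.0 Y25.8
G1 X0.0 Y0.0
; layer 3
G0 Z7.8
G0 X0.0 Y0.0
G1 X18.9 Y0.0
G1 X18.9 Y7.4
G1 X7.3 Y7.4
G1 X7.3 Y25.8
G1 X0.0 Y25.8
G1 X0.0 Y0.0
; layer 4
G0 Z10.4
G0 X0.0 Y0.0
G1 X18.9 Y0.0
G1 X18.9 Y7.4
G1 X7.3 Y7.4
G1 X7.3 Y25.8
G1 X0.0 Y25.8
G1 X0.0 Y0.0
M2 ; end

The solid is an L-shaped prism: outer 18.9 × 25.8 mm, arm thicknesses ≈ 7.4 mm (horizontal) and 7.3 mm (vertical), extruded 10.4 mm in z. Slicing at Δz = 2.6 mm — 4 equal slices spanning the solid's height, so layer i sits at z = i·h/4 — gives 4 non-empty perimeters. Each is a 6-segment closed polygon; G0 lifts to the layer z and rapids to the start vertex, then G1 traces the edges.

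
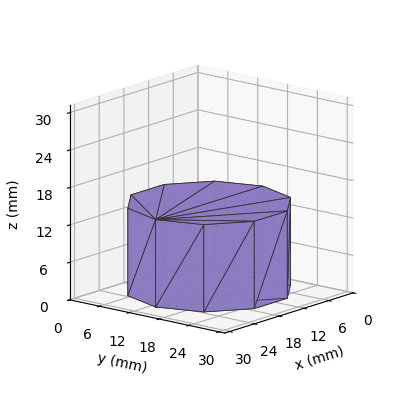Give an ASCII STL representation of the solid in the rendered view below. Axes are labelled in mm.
Reading the render: the shape is a regular 10-sided prism (a cylinder approximated with 10 flat sides), circumscribed radius ≈ 13 mm, height ≈ 14 mm (dimensions read to the nearest mm from the axis ticks). For the STL, each face is triangulated and given an outward normal.

solid part
  facet normal 0.0000 0.0000 -1.0000
    outer loop
      vertex 17.017 25.364 0.000
      vertex 23.517 20.641 0.000
      vertex 26.000 13.000 0.000
    endloop
  endfacet
  facet normal 0.0000 0.0000 -1.0000
    outer loop
      vertex 8.983 25.364 0.000
      vertex 17.017 25.364 0.000
      vertex 26.000 13.000 0.000
    endloop
  endfacet
  facet normal 0.0000 0.0000 -1.0000
    outer loop
      vertex 2.483 20.641 0.000
      vertex 8.983 25.364 0.000
      vertex 26.000 13.000 0.000
    endloop
  endfacet
  facet normal 0.0000 0.0000 -1.0000
    outer loop
      vertex 0.000 13.000 0.000
      vertex 2.483 20.641 0.000
      vertex 26.000 13.000 0.000
    endloop
  endfacet
  facet normal 0.0000 0.0000 -1.0000
    outer loop
      vertex 2.483 5.359 0.000
      vertex 0.000 13.000 0.000
      vertex 26.000 13.000 0.000
    endloop
  endfacet
  facet normal 0.0000 0.0000 -1.0000
    outer loop
      vertex 8.983 0.636 0.000
      vertex 2.483 5.359 0.000
      vertex 26.000 13.000 0.000
    endloop
  endfacet
  facet normal 0.0000 0.0000 -1.0000
    outer loop
      vertex 17.017 0.636 0.000
      vertex 8.983 0.636 0.000
      vertex 26.000 13.000 0.000
    endloop
  endfacet
  facet normal 0.0000 0.0000 -1.0000
    outer loop
      vertex 23.517 5.359 0.000
      vertex 17.017 0.636 0.000
      vertex 26.000 13.000 0.000
    endloop
  endfacet
  facet normal 0.0000 0.0000 1.0000
    outer loop
      vertex 26.000 13.000 14.000
      vertex 23.517 20.641 14.000
      vertex 17.017 25.364 14.000
    endloop
  endfacet
  facet normal 0.0000 0.0000 1.0000
    outer loop
      vertex 26.000 13.000 14.000
      vertex 17.017 25.364 14.000
      vertex 8.983 25.364 14.000
    endloop
  endfacet
  facet normal 0.0000 0.0000 1.0000
    outer loop
      vertex 26.000 13.000 14.000
      vertex 8.983 25.364 14.000
      vertex 2.483 20.641 14.000
    endloop
  endfacet
  facet normal 0.0000 0.0000 1.0000
    outer loop
      vertex 26.000 13.000 14.000
      vertex 2.483 20.641 14.000
      vertex 0.000 13.000 14.000
    endloop
  endfacet
  facet normal 0.0000 0.0000 1.0000
    outer loop
      vertex 26.000 13.000 14.000
      vertex 0.000 13.000 14.000
      vertex 2.483 5.359 14.000
    endloop
  endfacet
  facet normal 0.0000 0.0000 1.0000
    outer loop
      vertex 26.000 13.000 14.000
      vertex 2.483 5.359 14.000
      vertex 8.983 0.636 14.000
    endloop
  endfacet
  facet normal 0.0000 0.0000 1.0000
    outer loop
      vertex 26.000 13.000 14.000
      vertex 8.983 0.636 14.000
      vertex 17.017 0.636 14.000
    endloop
  endfacet
  facet normal 0.0000 0.0000 1.0000
    outer loop
      vertex 26.000 13.000 14.000
      vertex 17.017 0.636 14.000
      vertex 23.517 5.359 14.000
    endloop
  endfacet
  facet normal 0.9510 0.3090 0.0000
    outer loop
      vertex 26.000 13.000 0.000
      vertex 23.517 20.641 0.000
      vertex 23.517 20.641 14.000
    endloop
  endfacet
  facet normal 0.9510 0.3090 0.0000
    outer loop
      vertex 26.000 13.000 0.000
      vertex 23.517 20.641 14.000
      vertex 26.000 13.000 14.000
    endloop
  endfacet
  facet normal 0.5878 0.8090 0.0000
    outer loop
      vertex 23.517 20.641 0.000
      vertex 17.017 25.364 0.000
      vertex 17.017 25.364 14.000
    endloop
  endfacet
  facet normal 0.5878 0.8090 0.0000
    outer loop
      vertex 23.517 20.641 0.000
      vertex 17.017 25.364 14.000
      vertex 23.517 20.641 14.000
    endloop
  endfacet
  facet normal 0.0000 1.0000 0.0000
    outer loop
      vertex 17.017 25.364 0.000
      vertex 8.983 25.364 0.000
      vertex 8.983 25.364 14.000
    endloop
  endfacet
  facet normal 0.0000 1.0000 0.0000
    outer loop
      vertex 17.017 25.364 0.000
      vertex 8.983 25.364 14.000
      vertex 17.017 25.364 14.000
    endloop
  endfacet
  facet normal -0.5878 0.8090 0.0000
    outer loop
      vertex 8.983 25.364 0.000
      vertex 2.483 20.641 0.000
      vertex 2.483 20.641 14.000
    endloop
  endfacet
  facet normal -0.5878 0.8090 0.0000
    outer loop
      vertex 8.983 25.364 0.000
      vertex 2.483 20.641 14.000
      vertex 8.983 25.364 14.000
    endloop
  endfacet
  facet normal -0.9510 0.3090 0.0000
    outer loop
      vertex 2.483 20.641 0.000
      vertex 0.000 13.000 0.000
      vertex 0.000 13.000 14.000
    endloop
  endfacet
  facet normal -0.9510 0.3090 0.0000
    outer loop
      vertex 2.483 20.641 0.000
      vertex 0.000 13.000 14.000
      vertex 2.483 20.641 14.000
    endloop
  endfacet
  facet normal -0.9510 -0.3090 0.0000
    outer loop
      vertex 0.000 13.000 0.000
      vertex 2.483 5.359 0.000
      vertex 2.483 5.359 14.000
    endloop
  endfacet
  facet normal -0.9510 -0.3090 0.0000
    outer loop
      vertex 0.000 13.000 0.000
      vertex 2.483 5.359 14.000
      vertex 0.000 13.000 14.000
    endloop
  endfacet
  facet normal -0.5878 -0.8090 0.0000
    outer loop
      vertex 2.483 5.359 0.000
      vertex 8.983 0.636 0.000
      vertex 8.983 0.636 14.000
    endloop
  endfacet
  facet normal -0.5878 -0.8090 0.0000
    outer loop
      vertex 2.483 5.359 0.000
      vertex 8.983 0.636 14.000
      vertex 2.483 5.359 14.000
    endloop
  endfacet
  facet normal 0.0000 -1.0000 0.0000
    outer loop
      vertex 8.983 0.636 0.000
      vertex 17.017 0.636 0.000
      vertex 17.017 0.636 14.000
    endloop
  endfacet
  facet normal 0.0000 -1.0000 0.0000
    outer loop
      vertex 8.983 0.636 0.000
      vertex 17.017 0.636 14.000
      vertex 8.983 0.636 14.000
    endloop
  endfacet
  facet normal 0.5878 -0.8090 0.0000
    outer loop
      vertex 17.017 0.636 0.000
      vertex 23.517 5.359 0.000
      vertex 23.517 5.359 14.000
    endloop
  endfacet
  facet normal 0.5878 -0.8090 0.0000
    outer loop
      vertex 17.017 0.636 0.000
      vertex 23.517 5.359 14.000
      vertex 17.017 0.636 14.000
    endloop
  endfacet
  facet normal 0.9510 -0.3090 0.0000
    outer loop
      vertex 23.517 5.359 0.000
      vertex 26.000 13.000 0.000
      vertex 26.000 13.000 14.000
    endloop
  endfacet
  facet normal 0.9510 -0.3090 0.0000
    outer loop
      vertex 23.517 5.359 0.000
      vertex 26.000 13.000 14.000
      vertex 23.517 5.359 14.000
    endloop
  endfacet
endsolid part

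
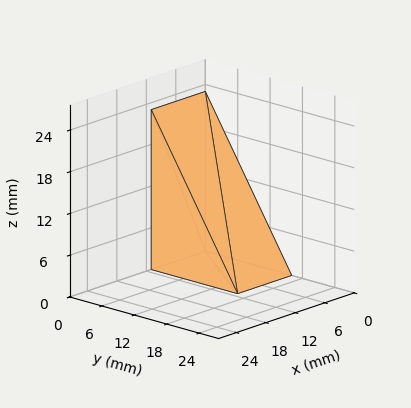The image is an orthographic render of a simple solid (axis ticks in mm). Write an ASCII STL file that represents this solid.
Reading the render: the shape is a wedge (ramp): 11 × 16 mm base, rising to 23 mm along the y=0 edge and sloping linearly to z=0 at y=16 (dimensions read to the nearest mm from the axis ticks). For the STL, each face is triangulated and given an outward normal.

solid part
  facet normal 0.0000 0.0000 -1.0000
    outer loop
      vertex 11.0 16.0 0.0
      vertex 11.0 0.0 0.0
      vertex 0.0 0.0 0.0
    endloop
  endfacet
  facet normal 0.0000 0.0000 -1.0000
    outer loop
      vertex 0.0 16.0 0.0
      vertex 11.0 16.0 0.0
      vertex 0.0 0.0 0.0
    endloop
  endfacet
  facet normal 0.0000 -1.0000 0.0000
    outer loop
      vertex 0.0 0.0 0.0
      vertex 11.0 0.0 0.0
      vertex 11.0 0.0 23.0
    endloop
  endfacet
  facet normal 0.0000 -1.0000 0.0000
    outer loop
      vertex 0.0 0.0 0.0
      vertex 11.0 0.0 23.0
      vertex 0.0 0.0 23.0
    endloop
  endfacet
  facet normal 0.0000 0.8209 0.5711
    outer loop
      vertex 0.0 0.0 23.0
      vertex 11.0 0.0 23.0
      vertex 11.0 16.0 0.0
    endloop
  endfacet
  facet normal 0.0000 0.8209 0.5711
    outer loop
      vertex 0.0 0.0 23.0
      vertex 11.0 16.0 0.0
      vertex 0.0 16.0 0.0
    endloop
  endfacet
  facet normal -1.0000 0.0000 0.0000
    outer loop
      vertex 0.0 0.0 23.0
      vertex 0.0 16.0 0.0
      vertex 0.0 0.0 0.0
    endloop
  endfacet
  facet normal 1.0000 0.0000 0.0000
    outer loop
      vertex 11.0 0.0 0.0
      vertex 11.0 16.0 0.0
      vertex 11.0 0.0 23.0
    endloop
  endfacet
endsolid part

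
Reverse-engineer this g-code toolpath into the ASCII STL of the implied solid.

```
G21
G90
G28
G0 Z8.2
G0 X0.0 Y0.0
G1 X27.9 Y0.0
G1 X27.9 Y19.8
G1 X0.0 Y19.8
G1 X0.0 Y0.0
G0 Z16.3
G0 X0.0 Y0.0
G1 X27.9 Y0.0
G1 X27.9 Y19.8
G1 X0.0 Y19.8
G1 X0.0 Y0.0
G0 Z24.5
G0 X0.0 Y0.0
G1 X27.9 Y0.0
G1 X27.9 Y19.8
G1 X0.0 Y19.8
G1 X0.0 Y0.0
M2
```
solid part
  facet normal 0.0000 0.0000 -1.0000
    outer loop
      vertex 27.9 19.8 0.0
      vertex 27.9 0.0 0.0
      vertex 0.0 0.0 0.0
    endloop
  endfacet
  facet normal 0.0000 0.0000 -1.0000
    outer loop
      vertex 0.0 19.8 0.0
      vertex 27.9 19.8 0.0
      vertex 0.0 0.0 0.0
    endloop
  endfacet
  facet normal 0.0000 0.0000 1.0000
    outer loop
      vertex 0.0 0.0 24.5
      vertex 27.9 0.0 24.5
      vertex 27.9 19.8 24.5
    endloop
  endfacet
  facet normal 0.0000 0.0000 1.0000
    outer loop
      vertex 0.0 0.0 24.5
      vertex 27.9 19.8 24.5
      vertex 0.0 19.8 24.5
    endloop
  endfacet
  facet normal 0.0000 -1.0000 0.0000
    outer loop
      vertex 0.0 0.0 0.0
      vertex 27.9 0.0 0.0
      vertex 27.9 0.0 24.5
    endloop
  endfacet
  facet normal 0.0000 -1.0000 0.0000
    outer loop
      vertex 0.0 0.0 0.0
      vertex 27.9 0.0 24.5
      vertex 0.0 0.0 24.5
    endloop
  endfacet
  facet normal 0.0000 1.0000 0.0000
    outer loop
      vertex 27.9 19.8 24.5
      vertex 27.9 19.8 0.0
      vertex 0.0 19.8 0.0
    endloop
  endfacet
  facet normal 0.0000 1.0000 0.0000
    outer loop
      vertex 0.0 19.8 24.5
      vertex 27.9 19.8 24.5
      vertex 0.0 19.8 0.0
    endloop
  endfacet
  facet normal -1.0000 0.0000 0.0000
    outer loop
      vertex 0.0 19.8 24.5
      vertex 0.0 19.8 0.0
      vertex 0.0 0.0 0.0
    endloop
  endfacet
  facet normal -1.0000 0.0000 0.0000
    outer loop
      vertex 0.0 0.0 24.5
      vertex 0.0 19.8 24.5
      vertex 0.0 0.0 0.0
    endloop
  endfacet
  facet normal 1.0000 0.0000 0.0000
    outer loop
      vertex 27.9 0.0 0.0
      vertex 27.9 19.8 0.0
      vertex 27.9 19.8 24.5
    endloop
  endfacet
  facet normal 1.0000 0.0000 0.0000
    outer loop
      vertex 27.9 0.0 0.0
      vertex 27.9 19.8 24.5
      vertex 27.9 0.0 24.5
    endloop
  endfacet
endsolid part

The G0 Z moves step by Δz≈8.2 mm. Every layer's G1 loop is the same polygon, so the solid is a straight extrusion of it from z=0 to z≈24.5. Closing with flat bottom and top caps and triangulating gives 12 facets — a rectangular box, roughly 27.9 × 19.8 mm footprint and 24.5 mm tall.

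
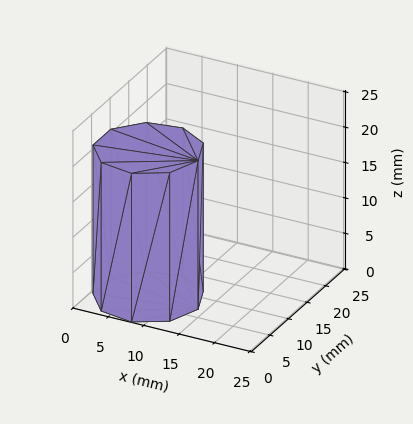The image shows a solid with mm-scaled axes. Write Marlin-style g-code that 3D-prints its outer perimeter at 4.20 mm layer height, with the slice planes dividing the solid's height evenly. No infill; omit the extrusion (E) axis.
Reading the render: the shape is a regular 9-sided prism (a cylinder approximated with 9 flat sides), circumscribed radius ≈ 7 mm, height ≈ 21 mm (dimensions read to the nearest mm from the axis ticks). For the g-code, the solid's height is divided into equal slices at the stated Δz and each level perimeter traced with G1 moves after a G0 lift.

; perimeter-only toolpath
G21 ; units = mm
G90 ; absolute positioning
G28 ; home
; layer 1
G0 Z4.20
G0 X14.00 Y7.00
G1 X12.36 Y11.50
G1 X8.22 Y13.89
G1 X3.50 Y13.06
G1 X0.42 Y9.39
G1 X0.42 Y4.61
G1 X3.50 Y0.94
G1 X8.22 Y0.11
G1 X12.36 Y2.50
G1 X14.00 Y7.00
; layer 2
G0 Z8.40
G0 X14.00 Y7.00
G1 X12.36 Y11.50
G1 X8.22 Y13.89
G1 X3.50 Y13.06
G1 X0.42 Y9.39
G1 X0.42 Y4.61
G1 X3.50 Y0.94
G1 X8.22 Y0.11
G1 X12.36 Y2.50
G1 X14.00 Y7.00
; layer 3
G0 Z12.60
G0 X14.00 Y7.00
G1 X12.36 Y11.50
G1 X8.22 Y13.89
G1 X3.50 Y13.06
G1 X0.42 Y9.39
G1 X0.42 Y4.61
G1 X3.50 Y0.94
G1 X8.22 Y0.11
G1 X12.36 Y2.50
G1 X14.00 Y7.00
; layer 4
G0 Z16.80
G0 X14.00 Y7.00
G1 X12.36 Y11.50
G1 X8.22 Y13.89
G1 X3.50 Y13.06
G1 X0.42 Y9.39
G1 X0.42 Y4.61
G1 X3.50 Y0.94
G1 X8.22 Y0.11
G1 X12.36 Y2.50
G1 X14.00 Y7.00
; layer 5
G0 Z21.00
G0 X14.00 Y7.00
G1 X12.36 Y11.50
G1 X8.22 Y13.89
G1 X3.50 Y13.06
G1 X0.42 Y9.39
G1 X0.42 Y4.61
G1 X3.50 Y0.94
G1 X8.22 Y0.11
G1 X12.36 Y2.50
G1 X14.00 Y7.00
M2 ; end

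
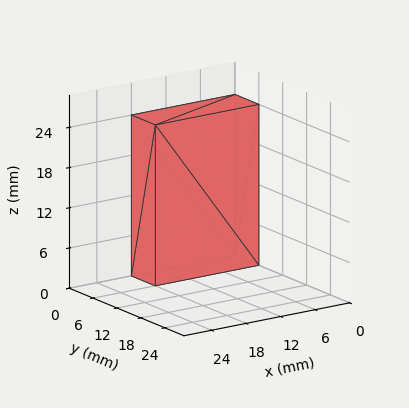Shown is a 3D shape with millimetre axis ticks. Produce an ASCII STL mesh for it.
Reading the render: the shape is a rectangular box, roughly 18 × 6 mm footprint and 24 mm tall (dimensions read to the nearest mm from the axis ticks). For the STL, each face is triangulated and given an outward normal.

solid part
  facet normal 0.0000 0.0000 -1.0000
    outer loop
      vertex 18.00 6.00 0.00
      vertex 18.00 0.00 0.00
      vertex 0.00 0.00 0.00
    endloop
  endfacet
  facet normal 0.0000 0.0000 -1.0000
    outer loop
      vertex 0.00 6.00 0.00
      vertex 18.00 6.00 0.00
      vertex 0.00 0.00 0.00
    endloop
  endfacet
  facet normal 0.0000 0.0000 1.0000
    outer loop
      vertex 0.00 0.00 24.00
      vertex 18.00 0.00 24.00
      vertex 18.00 6.00 24.00
    endloop
  endfacet
  facet normal 0.0000 0.0000 1.0000
    outer loop
      vertex 0.00 0.00 24.00
      vertex 18.00 6.00 24.00
      vertex 0.00 6.00 24.00
    endloop
  endfacet
  facet normal 0.0000 -1.0000 0.0000
    outer loop
      vertex 0.00 0.00 0.00
      vertex 18.00 0.00 0.00
      vertex 18.00 0.00 24.00
    endloop
  endfacet
  facet normal 0.0000 -1.0000 0.0000
    outer loop
      vertex 0.00 0.00 0.00
      vertex 18.00 0.00 24.00
      vertex 0.00 0.00 24.00
    endloop
  endfacet
  facet normal 0.0000 1.0000 0.0000
    outer loop
      vertex 18.00 6.00 24.00
      vertex 18.00 6.00 0.00
      vertex 0.00 6.00 0.00
    endloop
  endfacet
  facet normal 0.0000 1.0000 0.0000
    outer loop
      vertex 0.00 6.00 24.00
      vertex 18.00 6.00 24.00
      vertex 0.00 6.00 0.00
    endloop
  endfacet
  facet normal -1.0000 0.0000 0.0000
    outer loop
      vertex 0.00 6.00 24.00
      vertex 0.00 6.00 0.00
      vertex 0.00 0.00 0.00
    endloop
  endfacet
  facet normal -1.0000 0.0000 0.0000
    outer loop
      vertex 0.00 0.00 24.00
      vertex 0.00 6.00 24.00
      vertex 0.00 0.00 0.00
    endloop
  endfacet
  facet normal 1.0000 0.0000 0.0000
    outer loop
      vertex 18.00 0.00 0.00
      vertex 18.00 6.00 0.00
      vertex 18.00 6.00 24.00
    endloop
  endfacet
  facet normal 1.0000 0.0000 0.0000
    outer loop
      vertex 18.00 0.00 0.00
      vertex 18.00 6.00 24.00
      vertex 18.00 0.00 24.00
    endloop
  endfacet
endsolid part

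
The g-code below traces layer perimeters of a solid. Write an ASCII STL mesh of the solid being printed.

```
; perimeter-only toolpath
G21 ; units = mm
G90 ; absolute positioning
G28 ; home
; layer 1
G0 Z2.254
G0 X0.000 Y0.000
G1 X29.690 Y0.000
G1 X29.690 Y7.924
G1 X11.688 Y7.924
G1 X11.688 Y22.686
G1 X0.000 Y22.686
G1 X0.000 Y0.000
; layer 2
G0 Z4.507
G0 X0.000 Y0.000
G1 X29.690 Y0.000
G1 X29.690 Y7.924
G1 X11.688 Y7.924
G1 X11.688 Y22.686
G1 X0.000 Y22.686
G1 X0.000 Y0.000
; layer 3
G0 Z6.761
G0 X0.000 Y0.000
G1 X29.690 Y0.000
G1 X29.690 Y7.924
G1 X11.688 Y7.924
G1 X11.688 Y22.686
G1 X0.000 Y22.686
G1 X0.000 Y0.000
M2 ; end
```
solid part
  facet normal 0.0000 0.0000 -1.0000
    outer loop
      vertex 29.690 7.924 0.000
      vertex 29.690 0.000 0.000
      vertex 0.000 0.000 0.000
    endloop
  endfacet
  facet normal 0.0000 0.0000 -1.0000
    outer loop
      vertex 11.688 7.924 0.000
      vertex 29.690 7.924 0.000
      vertex 0.000 0.000 0.000
    endloop
  endfacet
  facet normal 0.0000 0.0000 -1.0000
    outer loop
      vertex 11.688 22.686 0.000
      vertex 11.688 7.924 0.000
      vertex 0.000 0.000 0.000
    endloop
  endfacet
  facet normal 0.0000 0.0000 -1.0000
    outer loop
      vertex 0.000 22.686 0.000
      vertex 11.688 22.686 0.000
      vertex 0.000 0.000 0.000
    endloop
  endfacet
  facet normal 0.0000 0.0000 1.0000
    outer loop
      vertex 0.000 0.000 6.761
      vertex 29.690 0.000 6.761
      vertex 29.690 7.924 6.761
    endloop
  endfacet
  facet normal 0.0000 0.0000 1.0000
    outer loop
      vertex 0.000 0.000 6.761
      vertex 29.690 7.924 6.761
      vertex 11.688 7.924 6.761
    endloop
  endfacet
  facet normal 0.0000 0.0000 1.0000
    outer loop
      vertex 0.000 0.000 6.761
      vertex 11.688 7.924 6.761
      vertex 11.688 22.686 6.761
    endloop
  endfacet
  facet normal 0.0000 0.0000 1.0000
    outer loop
      vertex 0.000 0.000 6.761
      vertex 11.688 22.686 6.761
      vertex 0.000 22.686 6.761
    endloop
  endfacet
  facet normal 0.0000 -1.0000 0.0000
    outer loop
      vertex 0.000 0.000 0.000
      vertex 29.690 0.000 0.000
      vertex 29.690 0.000 6.761
    endloop
  endfacet
  facet normal 0.0000 -1.0000 0.0000
    outer loop
      vertex 0.000 0.000 0.000
      vertex 29.690 0.000 6.761
      vertex 0.000 0.000 6.761
    endloop
  endfacet
  facet normal 1.0000 0.0000 0.0000
    outer loop
      vertex 29.690 0.000 0.000
      vertex 29.690 7.924 0.000
      vertex 29.690 7.924 6.761
    endloop
  endfacet
  facet normal 1.0000 0.0000 0.0000
    outer loop
      vertex 29.690 0.000 0.000
      vertex 29.690 7.924 6.761
      vertex 29.690 0.000 6.761
    endloop
  endfacet
  facet normal 0.0000 1.0000 0.0000
    outer loop
      vertex 29.690 7.924 0.000
      vertex 11.688 7.924 0.000
      vertex 11.688 7.924 6.761
    endloop
  endfacet
  facet normal 0.0000 1.0000 0.0000
    outer loop
      vertex 29.690 7.924 0.000
      vertex 11.688 7.924 6.761
      vertex 29.690 7.924 6.761
    endloop
  endfacet
  facet normal 1.0000 0.0000 0.0000
    outer loop
      vertex 11.688 7.924 0.000
      vertex 11.688 22.686 0.000
      vertex 11.688 22.686 6.761
    endloop
  endfacet
  facet normal 1.0000 0.0000 0.0000
    outer loop
      vertex 11.688 7.924 0.000
      vertex 11.688 22.686 6.761
      vertex 11.688 7.924 6.761
    endloop
  endfacet
  facet normal 0.0000 1.0000 0.0000
    outer loop
      vertex 11.688 22.686 0.000
      vertex 0.000 22.686 0.000
      vertex 0.000 22.686 6.761
    endloop
  endfacet
  facet normal 0.0000 1.0000 0.0000
    outer loop
      vertex 11.688 22.686 0.000
      vertex 0.000 22.686 6.761
      vertex 11.688 22.686 6.761
    endloop
  endfacet
  facet normal -1.0000 0.0000 0.0000
    outer loop
      vertex 0.000 22.686 0.000
      vertex 0.000 0.000 0.000
      vertex 0.000 0.000 6.761
    endloop
  endfacet
  facet normal -1.0000 0.0000 0.0000
    outer loop
      vertex 0.000 22.686 0.000
      vertex 0.000 0.000 6.761
      vertex 0.000 22.686 6.761
    endloop
  endfacet
endsolid part

The G0 Z moves step by Δz≈2.254 mm. Every layer's G1 loop is the same polygon, so the solid is a straight extrusion of it from z=0 to z≈6.76. Closing with flat bottom and top caps and triangulating gives 20 facets — an L-shaped prism: outer 29.7 × 22.7 mm, arm thicknesses ≈ 7.92 mm (horizontal) and 11.7 mm (vertical), extruded 6.76 mm in z.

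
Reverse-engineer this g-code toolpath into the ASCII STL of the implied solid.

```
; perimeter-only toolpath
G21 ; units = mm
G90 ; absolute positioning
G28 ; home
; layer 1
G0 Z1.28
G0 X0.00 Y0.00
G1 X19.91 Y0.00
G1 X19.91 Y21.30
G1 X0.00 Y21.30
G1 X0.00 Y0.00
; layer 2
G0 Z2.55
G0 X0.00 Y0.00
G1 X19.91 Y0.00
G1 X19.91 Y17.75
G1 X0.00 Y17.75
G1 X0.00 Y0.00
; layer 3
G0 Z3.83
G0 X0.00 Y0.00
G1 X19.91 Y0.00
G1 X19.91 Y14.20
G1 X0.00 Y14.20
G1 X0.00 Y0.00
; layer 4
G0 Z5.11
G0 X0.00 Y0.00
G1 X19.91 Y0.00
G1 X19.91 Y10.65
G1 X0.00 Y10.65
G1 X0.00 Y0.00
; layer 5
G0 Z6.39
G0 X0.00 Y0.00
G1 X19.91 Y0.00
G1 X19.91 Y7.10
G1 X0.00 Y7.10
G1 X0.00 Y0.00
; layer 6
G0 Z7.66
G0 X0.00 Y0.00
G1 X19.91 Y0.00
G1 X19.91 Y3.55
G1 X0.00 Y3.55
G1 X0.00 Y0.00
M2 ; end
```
solid part
  facet normal 0.0000 0.0000 -1.0000
    outer loop
      vertex 19.91 24.85 0.00
      vertex 19.91 0.00 0.00
      vertex 0.00 0.00 0.00
    endloop
  endfacet
  facet normal 0.0000 0.0000 -1.0000
    outer loop
      vertex 0.00 24.85 0.00
      vertex 19.91 24.85 0.00
      vertex 0.00 0.00 0.00
    endloop
  endfacet
  facet normal 0.0000 -1.0000 0.0000
    outer loop
      vertex 0.00 0.00 0.00
      vertex 19.91 0.00 0.00
      vertex 19.91 0.00 8.94
    endloop
  endfacet
  facet normal 0.0000 -1.0000 0.0000
    outer loop
      vertex 0.00 0.00 0.00
      vertex 19.91 0.00 8.94
      vertex 0.00 0.00 8.94
    endloop
  endfacet
  facet normal 0.0000 0.3385 0.9410
    outer loop
      vertex 0.00 0.00 8.94
      vertex 19.91 0.00 8.94
      vertex 19.91 24.85 0.00
    endloop
  endfacet
  facet normal 0.0000 0.3385 0.9410
    outer loop
      vertex 0.00 0.00 8.94
      vertex 19.91 24.85 0.00
      vertex 0.00 24.85 0.00
    endloop
  endfacet
  facet normal -1.0000 0.0000 0.0000
    outer loop
      vertex 0.00 0.00 8.94
      vertex 0.00 24.85 0.00
      vertex 0.00 0.00 0.00
    endloop
  endfacet
  facet normal 1.0000 0.0000 0.0000
    outer loop
      vertex 19.91 0.00 0.00
      vertex 19.91 24.85 0.00
      vertex 19.91 0.00 8.94
    endloop
  endfacet
endsolid part

The G0 Z moves step by Δz≈1.28 mm. The G1 loops shrink linearly with z, so the solid tapers from its base footprint up to z≈8.94. Closing with a flat bottom cap and the tapered top and triangulating gives 8 facets — a wedge (ramp): 19.9 × 24.9 mm base, rising to 8.94 mm along the y=0 edge and sloping linearly to z=0 at y=24.9.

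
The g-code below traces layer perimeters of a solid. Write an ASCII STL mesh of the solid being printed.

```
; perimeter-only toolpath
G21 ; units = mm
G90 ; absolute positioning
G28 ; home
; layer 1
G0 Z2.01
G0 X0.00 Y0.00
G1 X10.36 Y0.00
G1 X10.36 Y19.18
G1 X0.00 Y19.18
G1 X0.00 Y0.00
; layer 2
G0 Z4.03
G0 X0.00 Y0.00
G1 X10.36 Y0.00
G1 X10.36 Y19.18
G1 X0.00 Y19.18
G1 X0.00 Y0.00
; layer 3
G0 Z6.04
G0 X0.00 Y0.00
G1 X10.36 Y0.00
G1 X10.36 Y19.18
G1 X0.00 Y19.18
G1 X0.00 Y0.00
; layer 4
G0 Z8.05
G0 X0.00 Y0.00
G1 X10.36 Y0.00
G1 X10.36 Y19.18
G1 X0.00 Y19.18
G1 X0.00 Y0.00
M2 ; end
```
solid part
  facet normal 0.0000 0.0000 -1.0000
    outer loop
      vertex 10.36 19.18 0.00
      vertex 10.36 0.00 0.00
      vertex 0.00 0.00 0.00
    endloop
  endfacet
  facet normal 0.0000 0.0000 -1.0000
    outer loop
      vertex 0.00 19.18 0.00
      vertex 10.36 19.18 0.00
      vertex 0.00 0.00 0.00
    endloop
  endfacet
  facet normal 0.0000 0.0000 1.0000
    outer loop
      vertex 0.00 0.00 8.05
      vertex 10.36 0.00 8.05
      vertex 10.36 19.18 8.05
    endloop
  endfacet
  facet normal 0.0000 0.0000 1.0000
    outer loop
      vertex 0.00 0.00 8.05
      vertex 10.36 19.18 8.05
      vertex 0.00 19.18 8.05
    endloop
  endfacet
  facet normal 0.0000 -1.0000 0.0000
    outer loop
      vertex 0.00 0.00 0.00
      vertex 10.36 0.00 0.00
      vertex 10.36 0.00 8.05
    endloop
  endfacet
  facet normal 0.0000 -1.0000 0.0000
    outer loop
      vertex 0.00 0.00 0.00
      vertex 10.36 0.00 8.05
      vertex 0.00 0.00 8.05
    endloop
  endfacet
  facet normal 0.0000 1.0000 0.0000
    outer loop
      vertex 10.36 19.18 8.05
      vertex 10.36 19.18 0.00
      vertex 0.00 19.18 0.00
    endloop
  endfacet
  facet normal 0.0000 1.0000 0.0000
    outer loop
      vertex 0.00 19.18 8.05
      vertex 10.36 19.18 8.05
      vertex 0.00 19.18 0.00
    endloop
  endfacet
  facet normal -1.0000 0.0000 0.0000
    outer loop
      vertex 0.00 19.18 8.05
      vertex 0.00 19.18 0.00
      vertex 0.00 0.00 0.00
    endloop
  endfacet
  facet normal -1.0000 0.0000 0.0000
    outer loop
      vertex 0.00 0.00 8.05
      vertex 0.00 19.18 8.05
      vertex 0.00 0.00 0.00
    endloop
  endfacet
  facet normal 1.0000 0.0000 0.0000
    outer loop
      vertex 10.36 0.00 0.00
      vertex 10.36 19.18 0.00
      vertex 10.36 19.18 8.05
    endloop
  endfacet
  facet normal 1.0000 0.0000 0.0000
    outer loop
      vertex 10.36 0.00 0.00
      vertex 10.36 19.18 8.05
      vertex 10.36 0.00 8.05
    endloop
  endfacet
endsolid part

The G0 Z moves step by Δz≈2.01 mm. Every layer's G1 loop is the same polygon, so the solid is a straight extrusion of it from z=0 to z≈8.05. Closing with flat bottom and top caps and triangulating gives 12 facets — a rectangular box, roughly 10.4 × 19.2 mm footprint and 8.05 mm tall.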